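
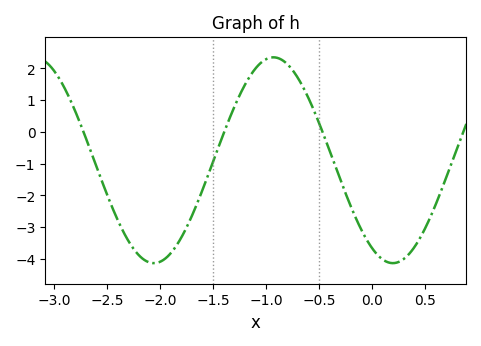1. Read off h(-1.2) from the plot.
1.49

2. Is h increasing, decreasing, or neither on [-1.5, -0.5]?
neither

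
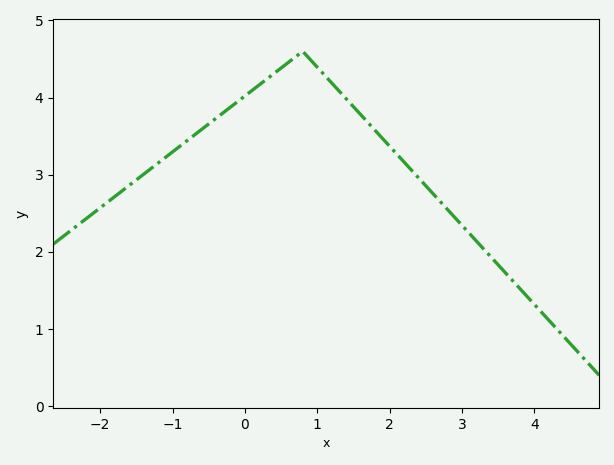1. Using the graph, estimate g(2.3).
3.1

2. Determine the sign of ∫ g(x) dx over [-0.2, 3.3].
positive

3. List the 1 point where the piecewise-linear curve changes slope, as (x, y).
(0.8, 4.6)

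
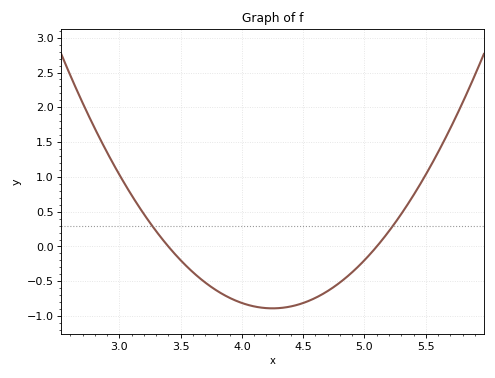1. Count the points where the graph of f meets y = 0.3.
2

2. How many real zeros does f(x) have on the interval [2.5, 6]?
2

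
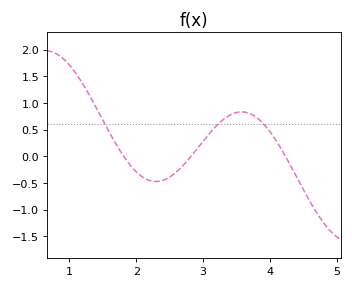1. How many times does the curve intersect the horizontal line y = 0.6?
3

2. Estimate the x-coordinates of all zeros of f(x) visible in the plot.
1.81, 2.82, 4.24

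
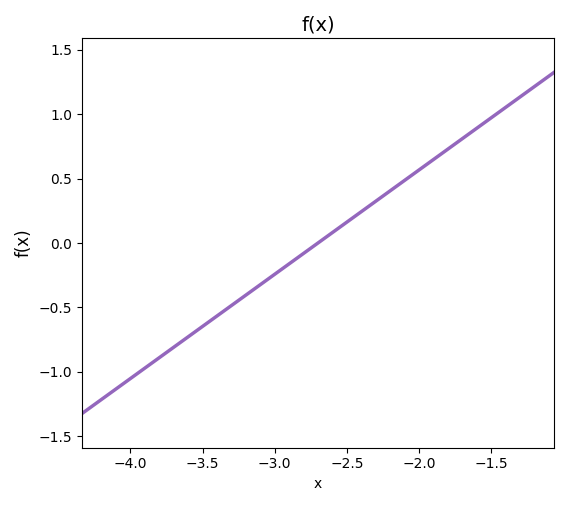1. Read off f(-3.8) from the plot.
-0.9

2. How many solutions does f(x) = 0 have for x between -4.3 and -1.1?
1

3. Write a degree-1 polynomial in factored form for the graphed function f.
y = 0.81(x + 2.7)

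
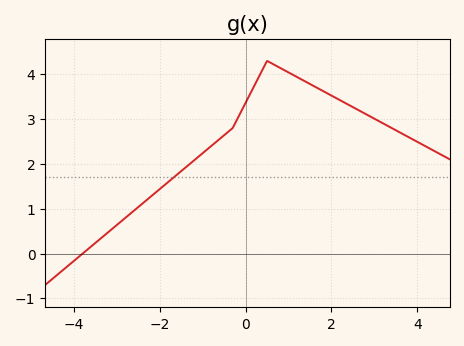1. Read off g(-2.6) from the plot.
0.957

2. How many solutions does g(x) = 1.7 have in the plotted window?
1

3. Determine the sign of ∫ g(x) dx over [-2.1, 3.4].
positive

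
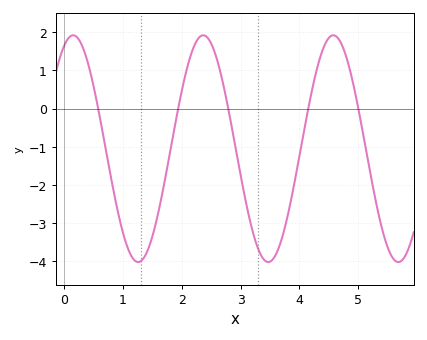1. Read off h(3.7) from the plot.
-3.41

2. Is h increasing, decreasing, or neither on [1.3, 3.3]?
neither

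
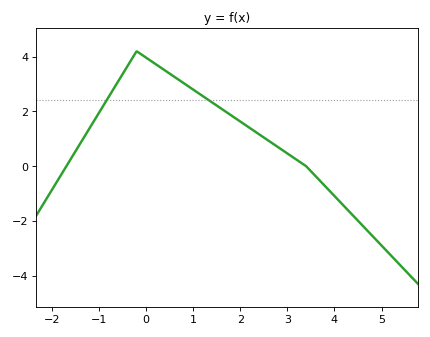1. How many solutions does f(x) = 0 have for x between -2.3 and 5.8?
2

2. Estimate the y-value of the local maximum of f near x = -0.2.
4.2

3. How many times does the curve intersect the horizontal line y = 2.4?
2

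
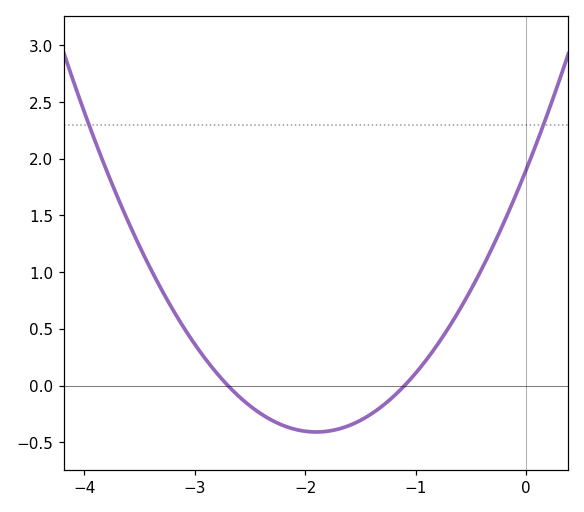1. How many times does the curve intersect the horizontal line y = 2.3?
2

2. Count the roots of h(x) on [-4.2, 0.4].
2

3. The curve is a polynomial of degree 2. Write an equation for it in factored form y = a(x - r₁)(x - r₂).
y = 0.64(x + 2.7)(x + 1.1)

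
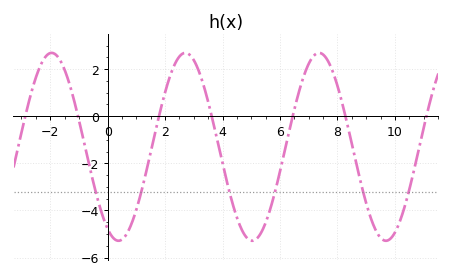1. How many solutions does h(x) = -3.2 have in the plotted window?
6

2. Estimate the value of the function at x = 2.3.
2.2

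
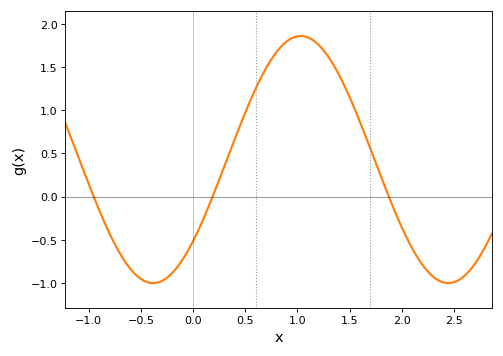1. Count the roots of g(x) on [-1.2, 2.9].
3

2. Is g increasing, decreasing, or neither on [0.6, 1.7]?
neither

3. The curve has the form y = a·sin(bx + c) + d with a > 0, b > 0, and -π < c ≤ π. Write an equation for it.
y = 1.43sin(2.22x - 0.72) + 0.43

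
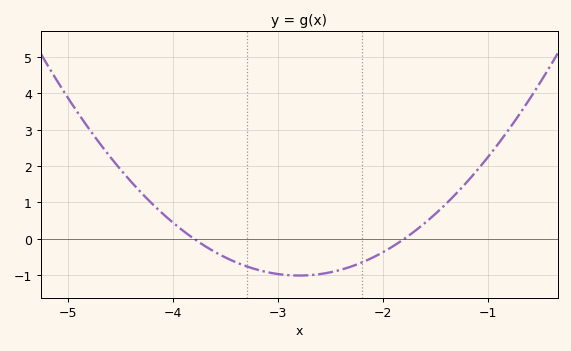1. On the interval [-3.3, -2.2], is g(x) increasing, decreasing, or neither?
neither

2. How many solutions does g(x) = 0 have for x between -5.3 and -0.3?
2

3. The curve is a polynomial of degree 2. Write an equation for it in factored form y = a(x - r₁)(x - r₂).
y = 1.01(x + 3.8)(x + 1.8)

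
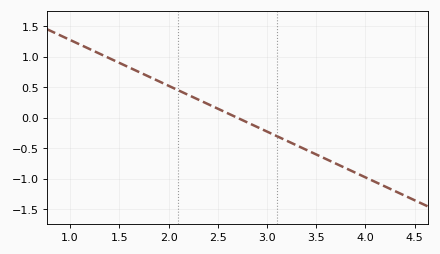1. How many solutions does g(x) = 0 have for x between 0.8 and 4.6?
1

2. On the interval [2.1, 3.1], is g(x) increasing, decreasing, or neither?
decreasing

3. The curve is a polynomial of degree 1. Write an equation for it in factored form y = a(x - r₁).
y = -0.75(x - 2.7)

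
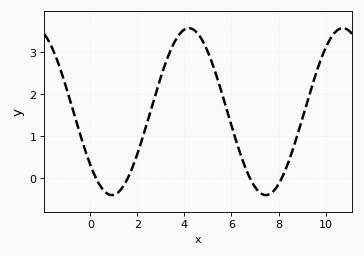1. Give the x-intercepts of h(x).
0.2, 1.6, 6.8, 8.2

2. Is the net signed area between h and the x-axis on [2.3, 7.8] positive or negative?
positive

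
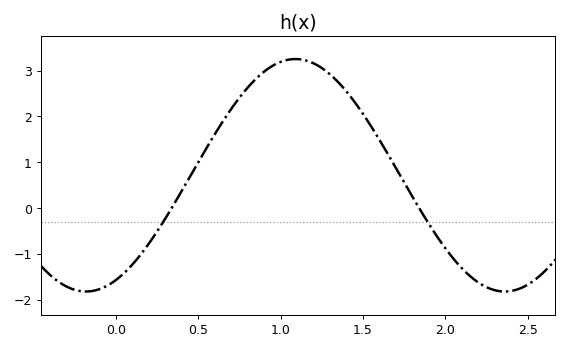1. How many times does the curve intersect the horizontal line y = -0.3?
2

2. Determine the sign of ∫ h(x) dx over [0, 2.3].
positive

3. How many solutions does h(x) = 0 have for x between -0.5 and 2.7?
2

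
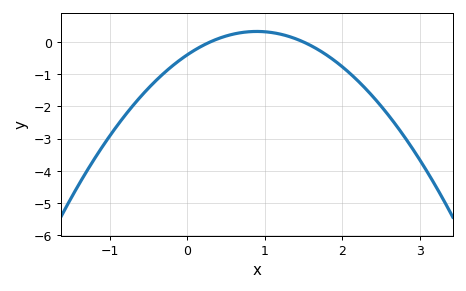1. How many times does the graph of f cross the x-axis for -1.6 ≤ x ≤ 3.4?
2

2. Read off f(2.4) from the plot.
-1.7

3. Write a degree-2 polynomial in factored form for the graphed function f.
y = -0.9(x - 0.3)(x - 1.5)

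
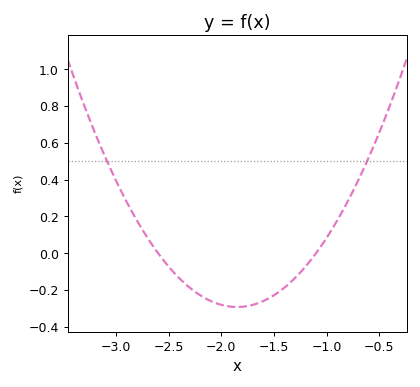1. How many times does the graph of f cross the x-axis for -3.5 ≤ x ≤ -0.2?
2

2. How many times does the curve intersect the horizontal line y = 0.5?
2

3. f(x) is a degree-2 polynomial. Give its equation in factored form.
y = 0.52(x + 2.6)(x + 1.1)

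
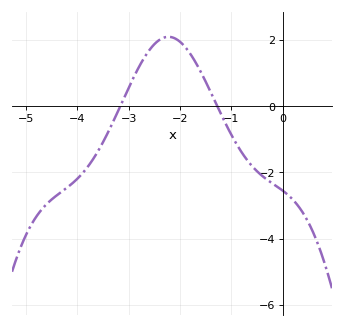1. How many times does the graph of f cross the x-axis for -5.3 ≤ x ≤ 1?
2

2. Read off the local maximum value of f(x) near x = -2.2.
2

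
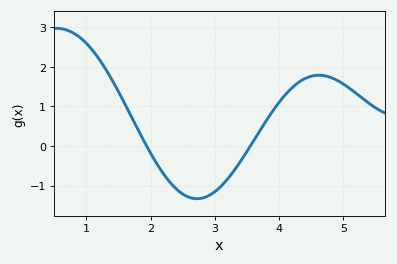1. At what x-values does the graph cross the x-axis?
1.94, 3.55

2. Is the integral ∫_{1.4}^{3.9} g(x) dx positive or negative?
negative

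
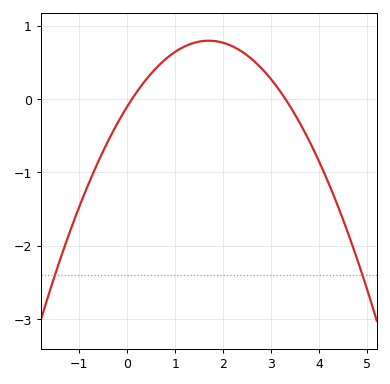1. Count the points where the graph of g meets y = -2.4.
2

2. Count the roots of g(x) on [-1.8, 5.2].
2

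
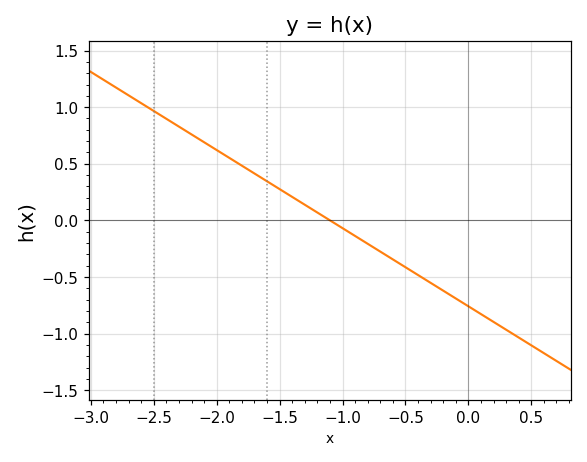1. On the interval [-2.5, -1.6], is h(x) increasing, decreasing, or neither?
decreasing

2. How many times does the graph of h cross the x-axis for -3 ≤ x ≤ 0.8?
1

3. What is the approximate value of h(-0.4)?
-0.5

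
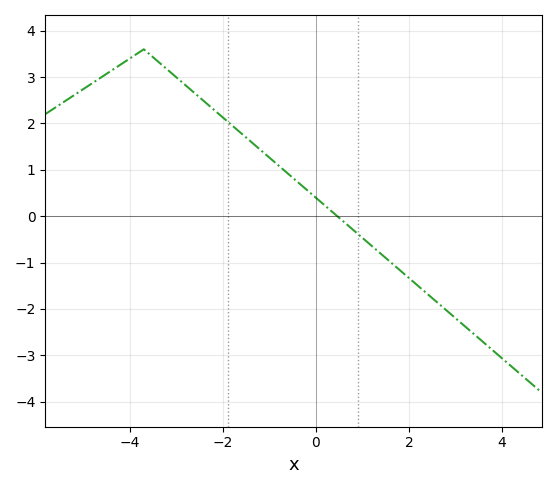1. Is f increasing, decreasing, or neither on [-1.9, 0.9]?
decreasing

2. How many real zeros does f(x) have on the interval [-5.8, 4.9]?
1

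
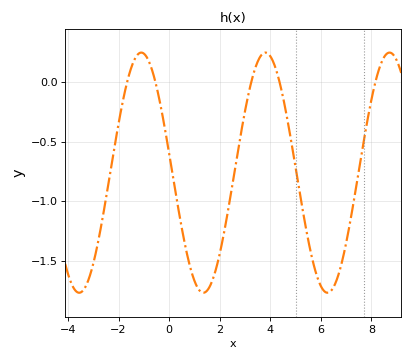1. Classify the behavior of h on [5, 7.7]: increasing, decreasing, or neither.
neither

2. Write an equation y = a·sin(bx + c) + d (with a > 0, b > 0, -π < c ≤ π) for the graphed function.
y = 1.01sin(1.28x + 2.98) - 0.76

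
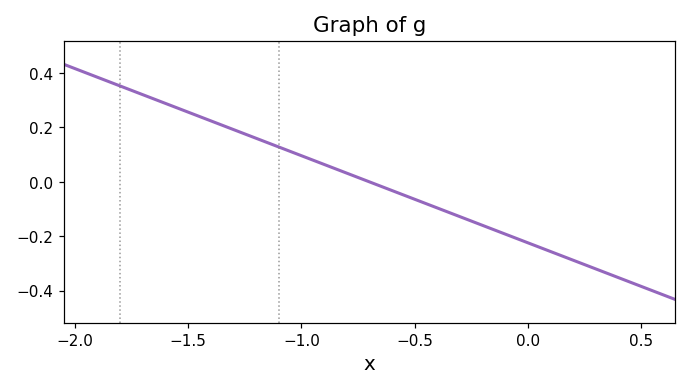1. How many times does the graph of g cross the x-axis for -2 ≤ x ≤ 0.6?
1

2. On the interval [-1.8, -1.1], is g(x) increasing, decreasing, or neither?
decreasing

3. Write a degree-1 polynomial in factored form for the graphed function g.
y = -0.32(x + 0.7)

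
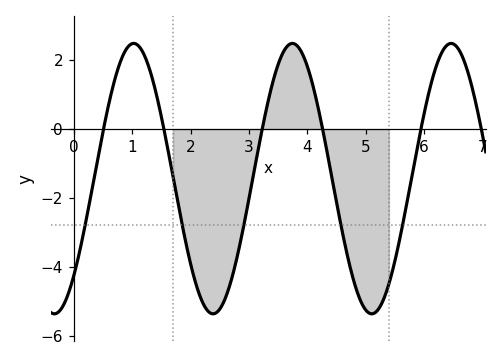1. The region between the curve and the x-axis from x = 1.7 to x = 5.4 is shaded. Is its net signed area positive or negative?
negative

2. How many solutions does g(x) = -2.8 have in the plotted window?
5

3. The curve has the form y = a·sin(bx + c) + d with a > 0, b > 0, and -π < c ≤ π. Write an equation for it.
y = 3.93sin(2.31x - 0.8) - 1.44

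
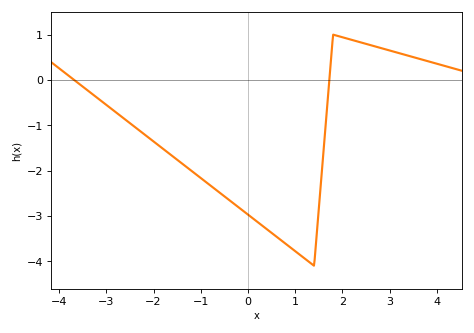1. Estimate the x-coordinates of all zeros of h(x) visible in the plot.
-3.68, 1.72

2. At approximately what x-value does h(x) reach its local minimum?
1.4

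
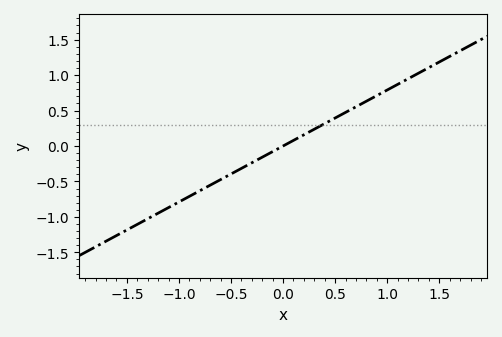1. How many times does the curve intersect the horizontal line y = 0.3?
1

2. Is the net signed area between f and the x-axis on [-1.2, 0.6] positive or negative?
negative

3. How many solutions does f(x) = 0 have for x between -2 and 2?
1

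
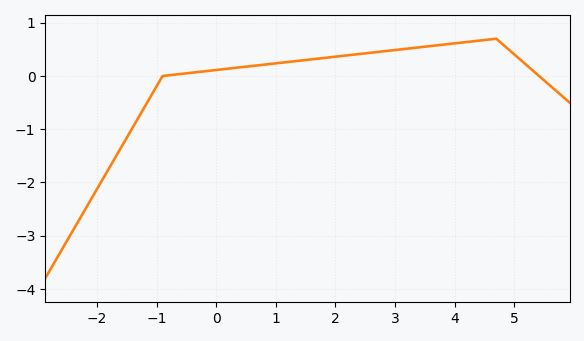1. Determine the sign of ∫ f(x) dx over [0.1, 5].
positive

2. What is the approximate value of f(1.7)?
0.325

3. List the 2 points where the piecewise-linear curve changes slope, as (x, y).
(-0.9, 0); (4.7, 0.7)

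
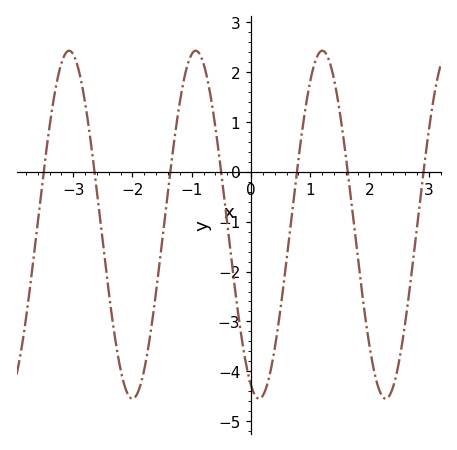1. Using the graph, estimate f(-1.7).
-3.3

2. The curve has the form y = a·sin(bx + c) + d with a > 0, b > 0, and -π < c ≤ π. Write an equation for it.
y = 3.49sin(2.9x - 2) - 1.06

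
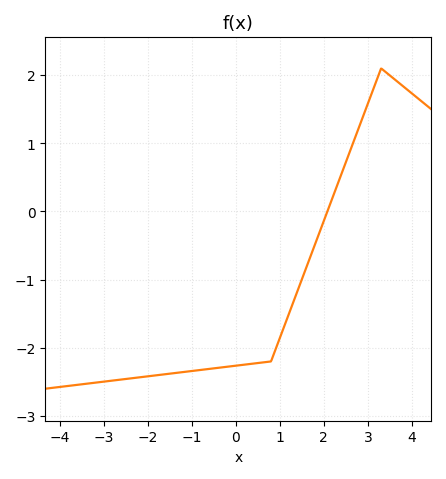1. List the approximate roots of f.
2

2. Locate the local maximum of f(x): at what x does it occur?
3.2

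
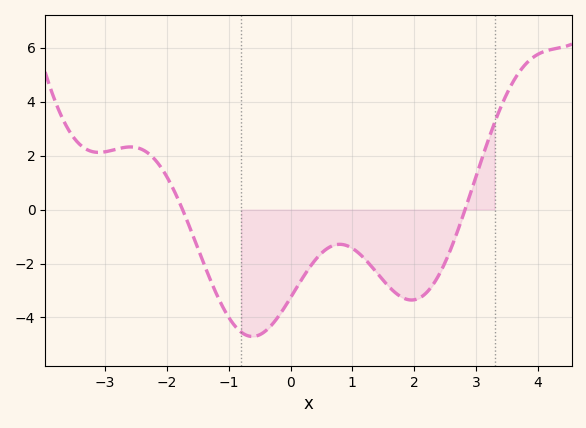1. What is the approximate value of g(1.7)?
-3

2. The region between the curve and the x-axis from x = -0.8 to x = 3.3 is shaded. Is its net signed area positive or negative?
negative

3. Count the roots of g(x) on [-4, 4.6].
2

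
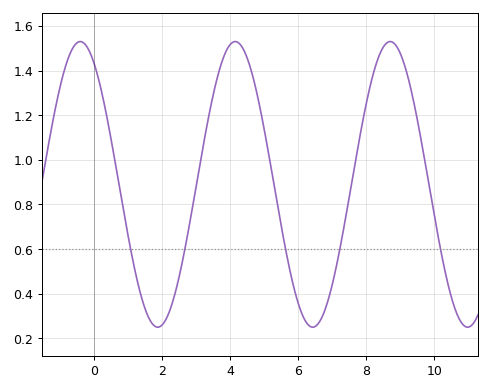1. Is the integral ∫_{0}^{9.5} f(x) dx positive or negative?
positive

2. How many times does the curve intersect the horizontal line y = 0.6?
5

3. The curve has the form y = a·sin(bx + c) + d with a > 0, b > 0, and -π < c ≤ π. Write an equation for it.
y = 0.64sin(1.38x + 2.13) + 0.89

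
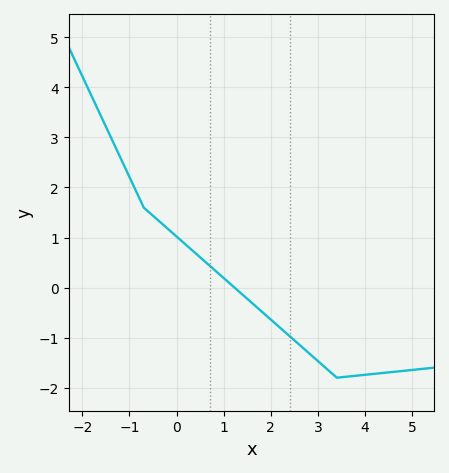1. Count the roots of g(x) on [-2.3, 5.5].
1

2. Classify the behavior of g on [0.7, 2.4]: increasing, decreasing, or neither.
decreasing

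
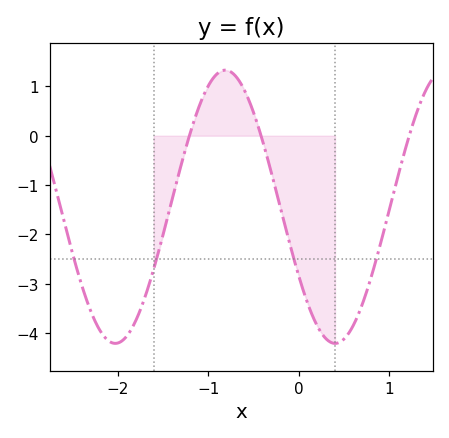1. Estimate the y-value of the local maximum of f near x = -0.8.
1.3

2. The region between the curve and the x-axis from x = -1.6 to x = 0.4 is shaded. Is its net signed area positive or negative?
negative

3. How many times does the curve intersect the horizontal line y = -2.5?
4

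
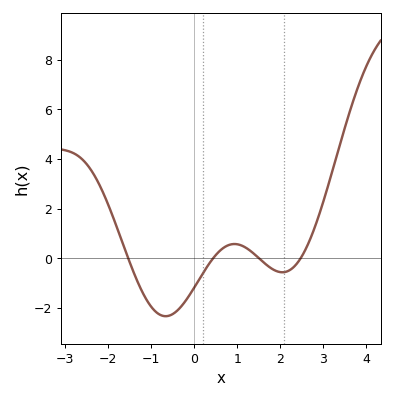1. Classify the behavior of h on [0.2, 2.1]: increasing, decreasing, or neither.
neither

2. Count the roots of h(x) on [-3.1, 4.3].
4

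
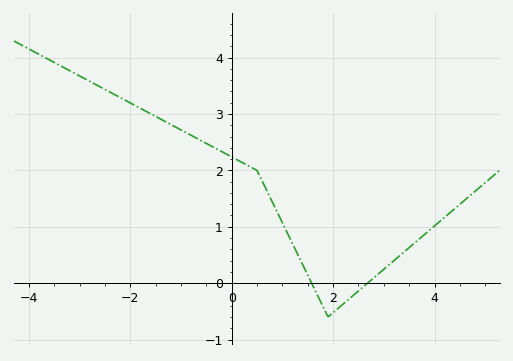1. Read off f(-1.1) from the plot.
2.8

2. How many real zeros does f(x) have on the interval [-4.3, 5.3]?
2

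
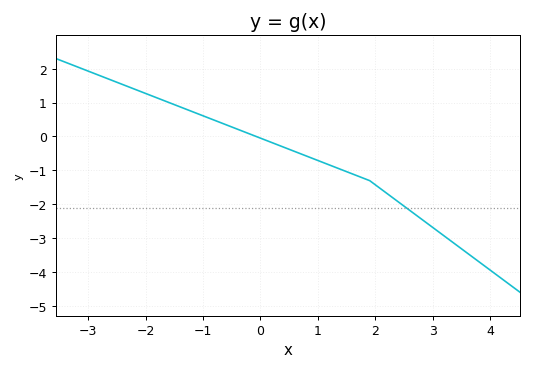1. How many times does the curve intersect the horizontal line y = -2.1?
1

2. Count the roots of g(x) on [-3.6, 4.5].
1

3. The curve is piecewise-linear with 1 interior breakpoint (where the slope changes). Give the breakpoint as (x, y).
(1.9, -1.3)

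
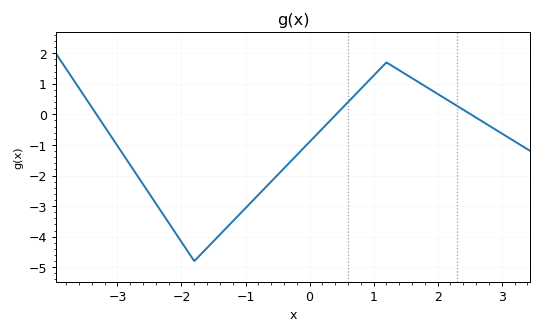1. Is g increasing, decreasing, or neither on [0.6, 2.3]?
neither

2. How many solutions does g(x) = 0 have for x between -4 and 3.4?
3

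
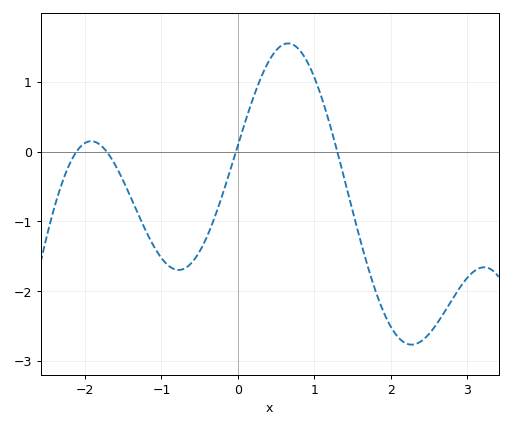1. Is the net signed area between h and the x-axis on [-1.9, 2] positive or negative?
negative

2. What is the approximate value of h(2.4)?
-2.7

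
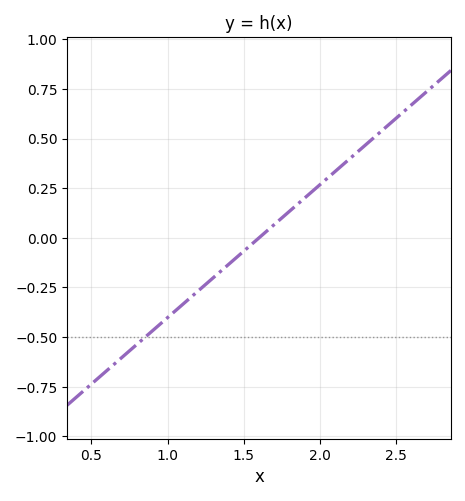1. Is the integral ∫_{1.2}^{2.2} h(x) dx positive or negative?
positive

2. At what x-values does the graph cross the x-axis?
1.6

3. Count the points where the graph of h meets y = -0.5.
1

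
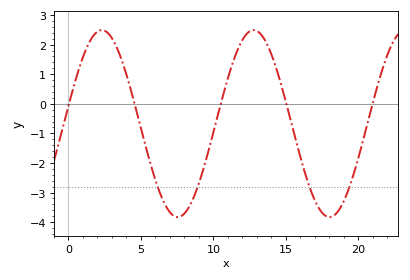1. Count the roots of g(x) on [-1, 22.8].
5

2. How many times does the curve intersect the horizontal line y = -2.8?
4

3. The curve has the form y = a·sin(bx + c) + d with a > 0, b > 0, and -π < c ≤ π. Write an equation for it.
y = 3.16sin(0.6x + 0.19) - 0.67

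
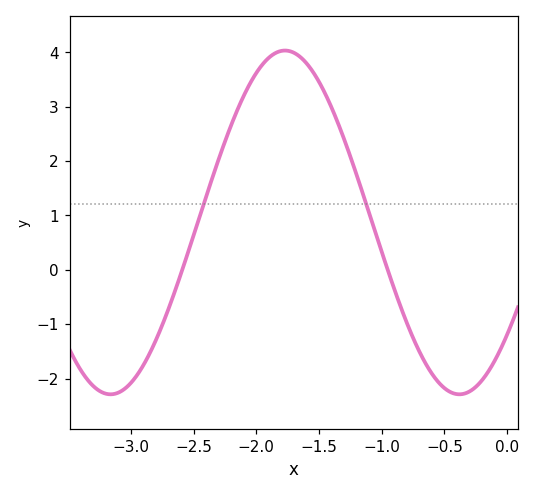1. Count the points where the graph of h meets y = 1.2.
2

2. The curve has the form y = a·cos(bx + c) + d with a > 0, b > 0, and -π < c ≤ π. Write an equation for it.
y = 3.16cos(2.3x - 2.3) + 0.87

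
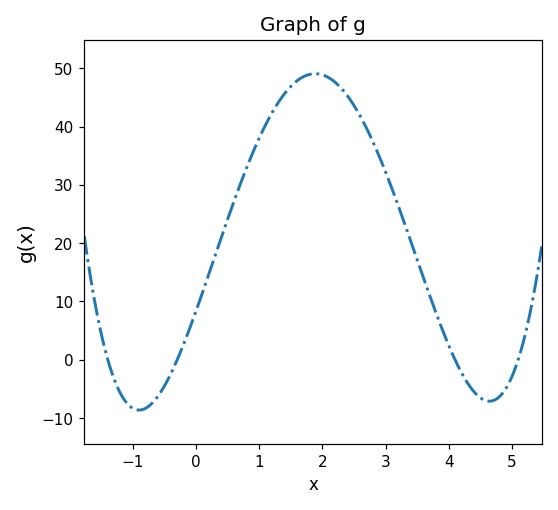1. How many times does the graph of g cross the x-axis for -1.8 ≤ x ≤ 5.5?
4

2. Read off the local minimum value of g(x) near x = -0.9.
-9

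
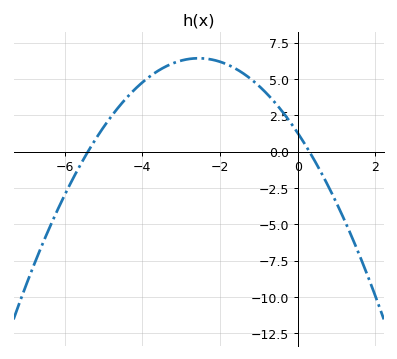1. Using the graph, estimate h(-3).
6.5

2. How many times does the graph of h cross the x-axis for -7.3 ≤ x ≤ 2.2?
2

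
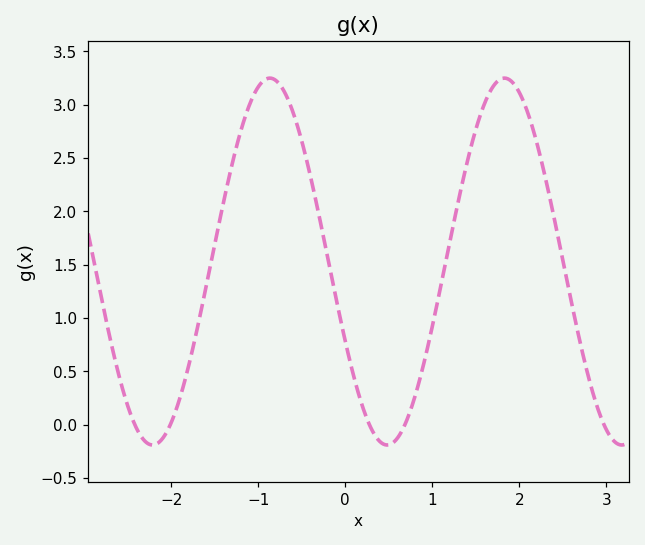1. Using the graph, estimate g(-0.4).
2.33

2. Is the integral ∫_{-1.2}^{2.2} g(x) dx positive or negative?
positive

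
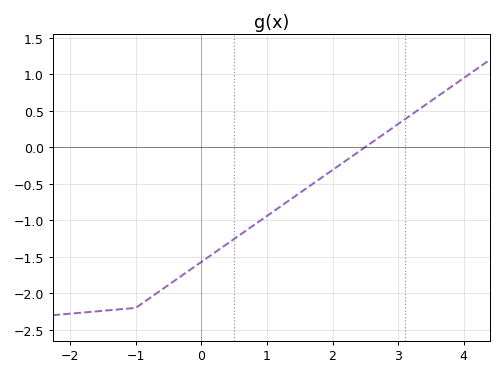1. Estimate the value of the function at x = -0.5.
-1.89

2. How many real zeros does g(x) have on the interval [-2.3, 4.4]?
1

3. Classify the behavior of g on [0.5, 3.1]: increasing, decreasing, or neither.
increasing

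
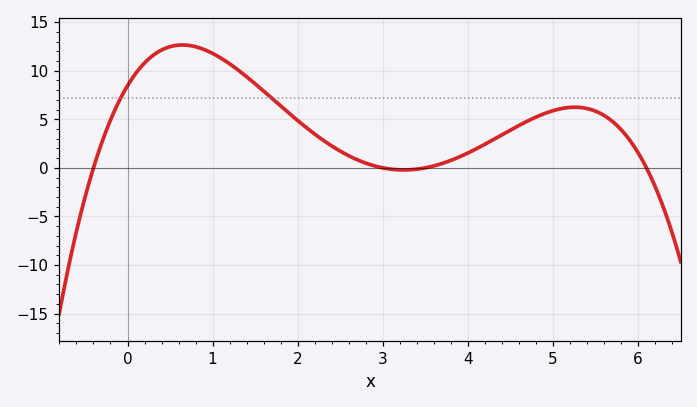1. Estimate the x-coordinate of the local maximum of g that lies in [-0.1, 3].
0.6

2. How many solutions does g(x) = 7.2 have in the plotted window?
2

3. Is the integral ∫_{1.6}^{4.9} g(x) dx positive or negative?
positive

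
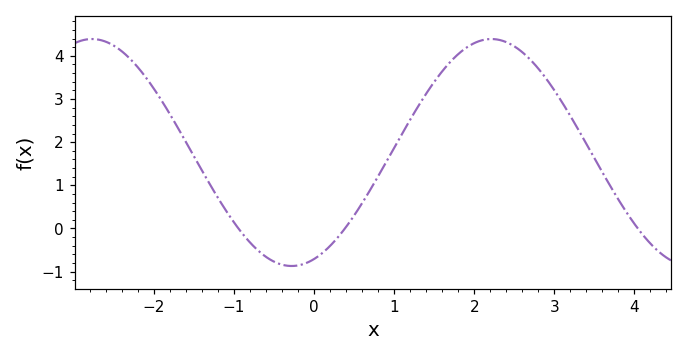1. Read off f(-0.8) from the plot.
-0.323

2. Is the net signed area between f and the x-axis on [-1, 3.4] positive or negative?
positive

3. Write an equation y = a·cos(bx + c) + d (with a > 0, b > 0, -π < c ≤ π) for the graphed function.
y = 2.63cos(1.26x - 2.79) + 1.76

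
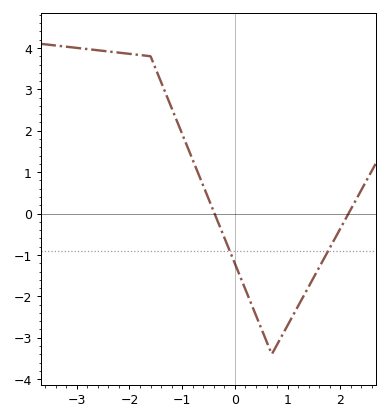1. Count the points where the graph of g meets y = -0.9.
2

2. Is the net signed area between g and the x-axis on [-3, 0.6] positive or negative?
positive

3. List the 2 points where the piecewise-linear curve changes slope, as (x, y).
(-1.6, 3.8); (0.7, -3.4)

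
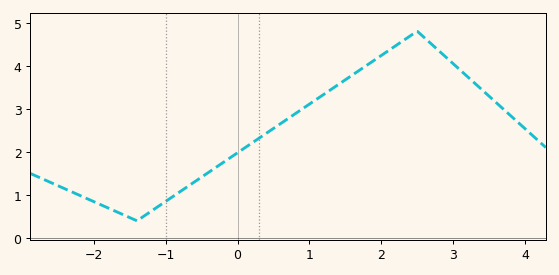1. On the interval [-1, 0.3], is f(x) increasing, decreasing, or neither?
increasing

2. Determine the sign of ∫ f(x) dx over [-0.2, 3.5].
positive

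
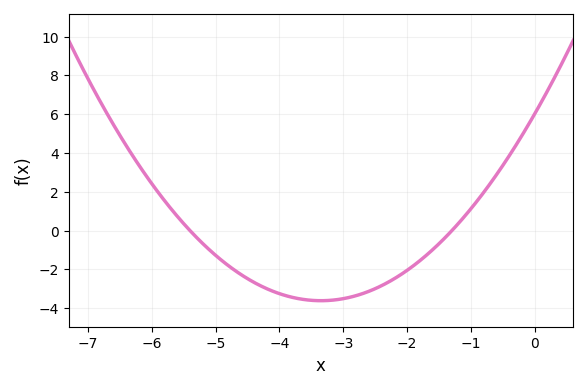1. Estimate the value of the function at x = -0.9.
1.6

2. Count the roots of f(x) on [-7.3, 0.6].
2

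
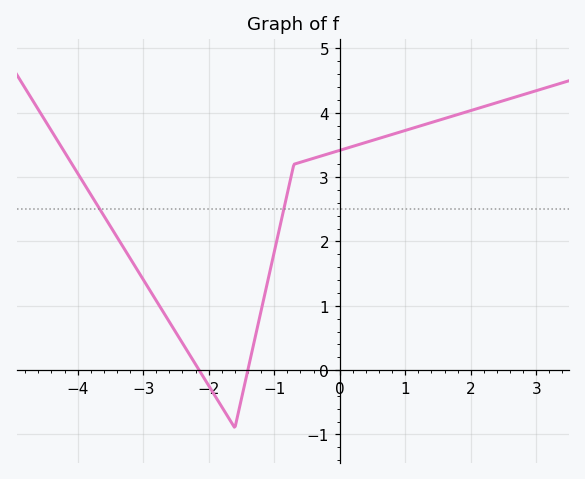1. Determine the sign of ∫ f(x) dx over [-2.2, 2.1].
positive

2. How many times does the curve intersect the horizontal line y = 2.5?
2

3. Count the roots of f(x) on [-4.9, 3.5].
2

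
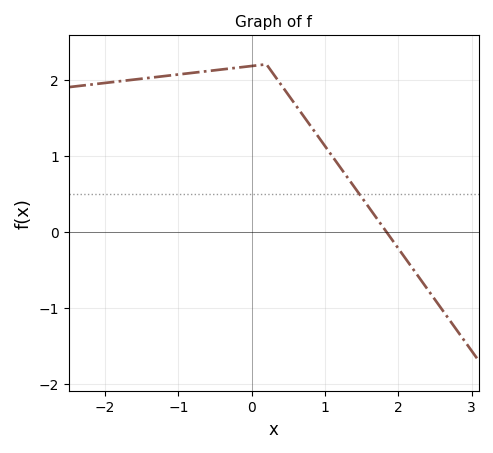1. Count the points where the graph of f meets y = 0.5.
1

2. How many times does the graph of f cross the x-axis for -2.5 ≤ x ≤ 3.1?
1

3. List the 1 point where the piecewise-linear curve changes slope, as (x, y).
(0.2, 2.2)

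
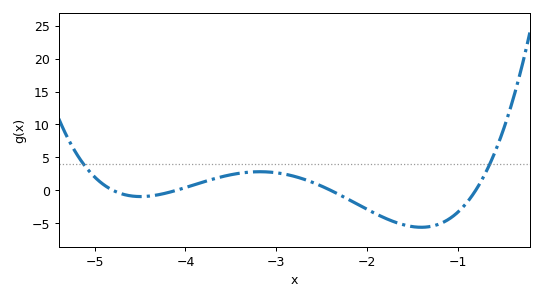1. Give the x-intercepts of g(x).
-4.8, -4.1, -2.4, -0.8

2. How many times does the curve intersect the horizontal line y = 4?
2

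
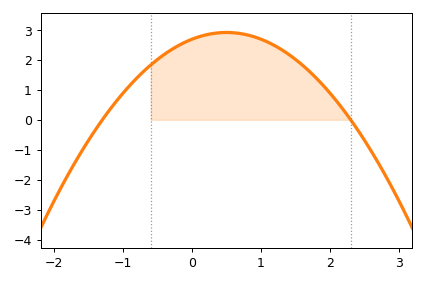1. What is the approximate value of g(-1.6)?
-1.1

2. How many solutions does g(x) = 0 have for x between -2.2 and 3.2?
2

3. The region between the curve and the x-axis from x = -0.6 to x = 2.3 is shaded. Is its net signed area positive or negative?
positive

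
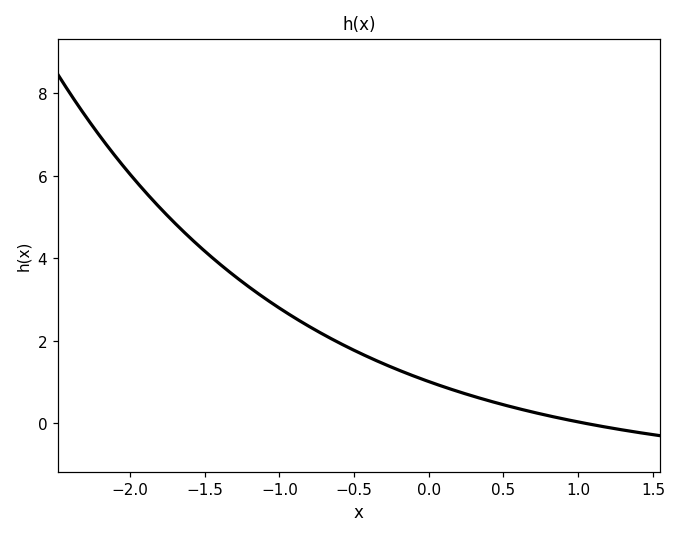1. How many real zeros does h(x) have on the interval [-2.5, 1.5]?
1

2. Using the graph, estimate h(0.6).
0.354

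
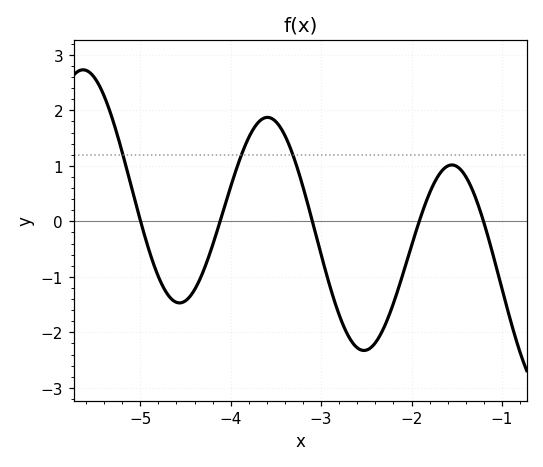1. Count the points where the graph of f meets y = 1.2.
3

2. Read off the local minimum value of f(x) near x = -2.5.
-2.3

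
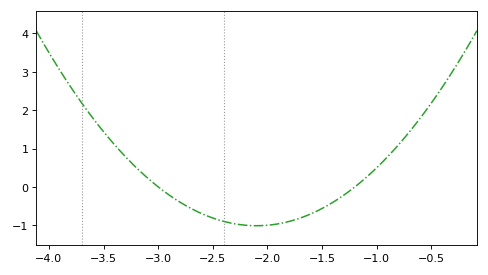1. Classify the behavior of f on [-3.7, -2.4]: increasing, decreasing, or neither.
decreasing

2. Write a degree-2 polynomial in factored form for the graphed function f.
y = 1.25(x + 3)(x + 1.2)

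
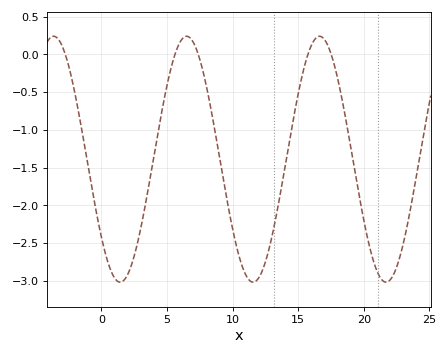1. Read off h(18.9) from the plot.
-1.12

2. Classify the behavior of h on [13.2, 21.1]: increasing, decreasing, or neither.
neither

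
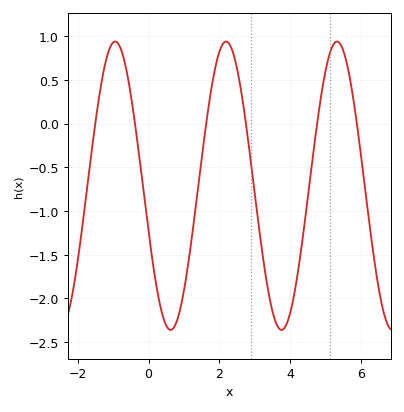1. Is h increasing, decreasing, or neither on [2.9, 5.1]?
neither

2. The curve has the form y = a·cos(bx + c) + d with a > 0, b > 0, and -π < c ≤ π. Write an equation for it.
y = 1.65cos(2.01x + 1.89) - 0.71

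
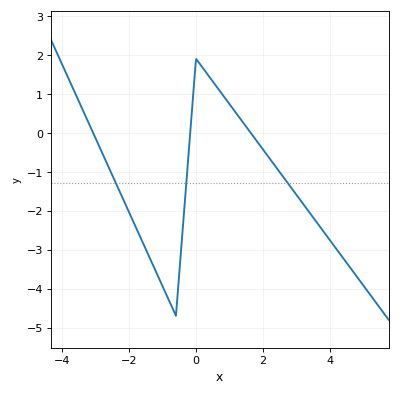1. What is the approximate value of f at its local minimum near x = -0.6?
-4.7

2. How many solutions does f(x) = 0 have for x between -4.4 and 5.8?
3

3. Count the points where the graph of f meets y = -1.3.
3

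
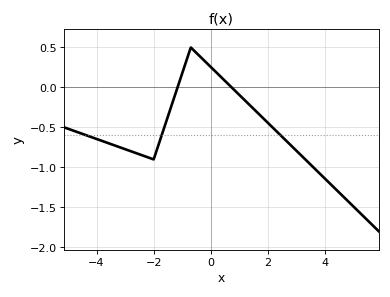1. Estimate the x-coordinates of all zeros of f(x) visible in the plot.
-1.2, 0.8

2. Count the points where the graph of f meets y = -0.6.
3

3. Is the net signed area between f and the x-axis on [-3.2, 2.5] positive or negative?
negative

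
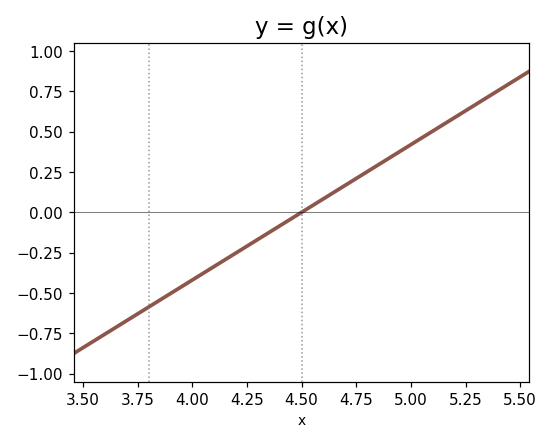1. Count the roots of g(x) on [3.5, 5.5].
1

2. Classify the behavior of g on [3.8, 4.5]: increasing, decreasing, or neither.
increasing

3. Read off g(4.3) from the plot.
-0.168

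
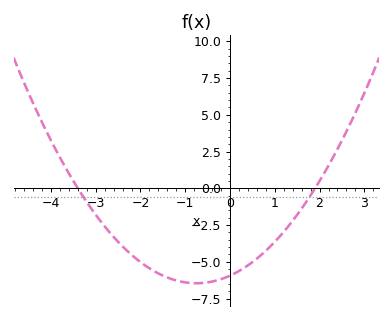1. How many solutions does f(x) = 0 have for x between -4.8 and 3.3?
2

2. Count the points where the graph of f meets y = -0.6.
2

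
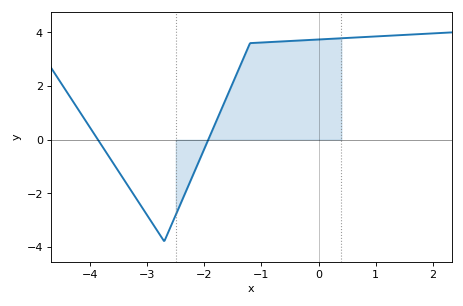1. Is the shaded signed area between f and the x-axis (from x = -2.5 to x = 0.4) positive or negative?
positive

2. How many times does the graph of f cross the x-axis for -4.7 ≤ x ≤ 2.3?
2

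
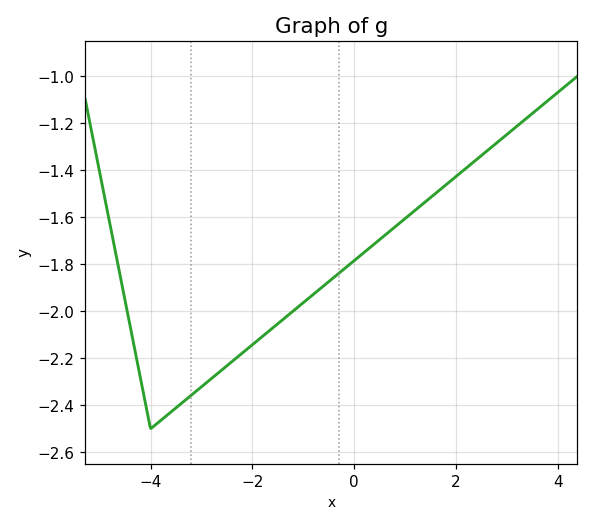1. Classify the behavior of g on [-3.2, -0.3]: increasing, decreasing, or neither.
increasing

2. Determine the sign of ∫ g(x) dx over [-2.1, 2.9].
negative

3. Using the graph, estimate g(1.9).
-1.45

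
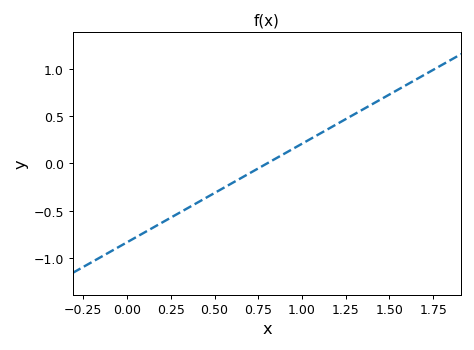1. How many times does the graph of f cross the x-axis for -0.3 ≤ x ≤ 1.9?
1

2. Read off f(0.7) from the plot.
-0.104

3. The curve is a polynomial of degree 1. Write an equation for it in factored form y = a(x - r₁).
y = 1.04(x - 0.8)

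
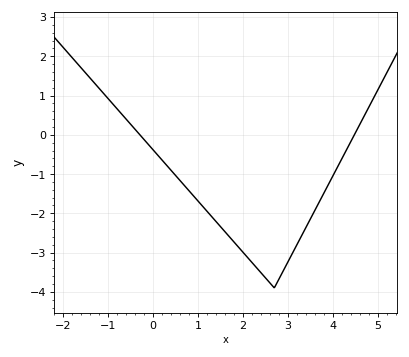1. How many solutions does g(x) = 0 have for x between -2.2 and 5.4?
2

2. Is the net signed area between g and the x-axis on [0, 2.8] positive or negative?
negative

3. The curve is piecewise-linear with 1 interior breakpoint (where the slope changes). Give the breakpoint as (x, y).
(2.7, -3.9)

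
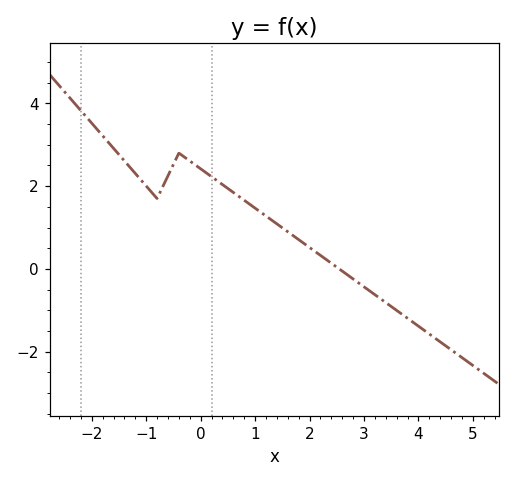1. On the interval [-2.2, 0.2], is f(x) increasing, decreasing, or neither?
neither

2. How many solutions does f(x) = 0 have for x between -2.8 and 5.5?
1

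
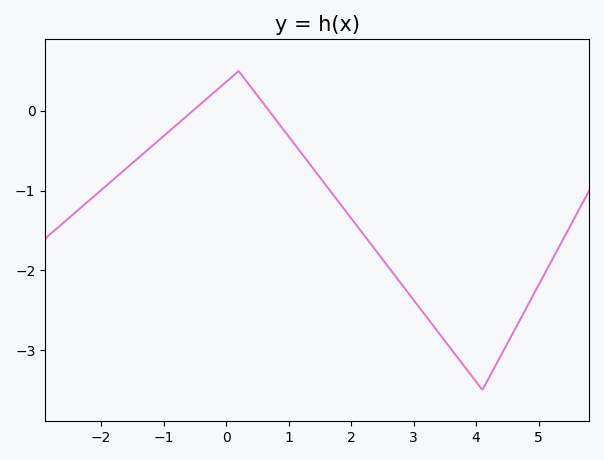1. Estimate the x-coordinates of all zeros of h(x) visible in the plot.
-0.6, 0.6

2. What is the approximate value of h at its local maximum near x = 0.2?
0.5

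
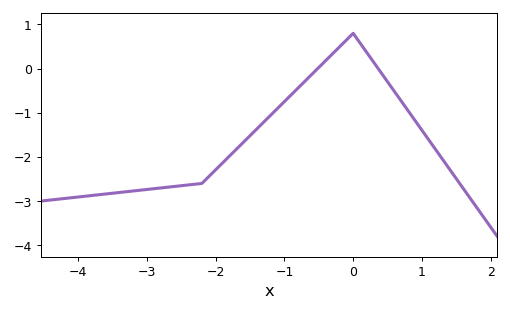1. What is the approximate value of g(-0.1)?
0.645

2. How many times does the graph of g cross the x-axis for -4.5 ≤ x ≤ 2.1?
2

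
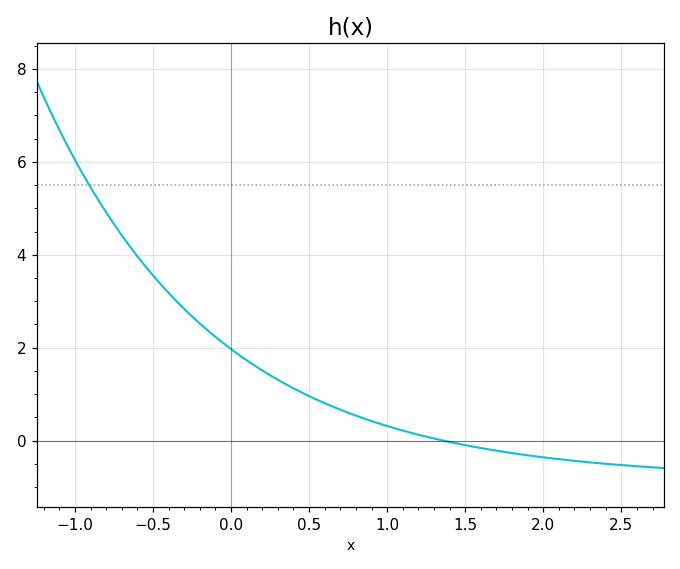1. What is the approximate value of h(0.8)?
0.538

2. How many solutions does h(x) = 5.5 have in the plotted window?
1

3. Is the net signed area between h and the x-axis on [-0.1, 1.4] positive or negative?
positive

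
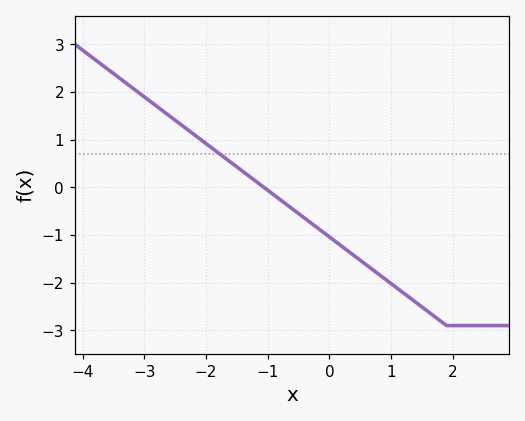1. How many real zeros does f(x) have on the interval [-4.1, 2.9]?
1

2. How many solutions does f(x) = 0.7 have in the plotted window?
1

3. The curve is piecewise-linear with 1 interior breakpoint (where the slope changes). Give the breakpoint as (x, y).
(1.9, -2.9)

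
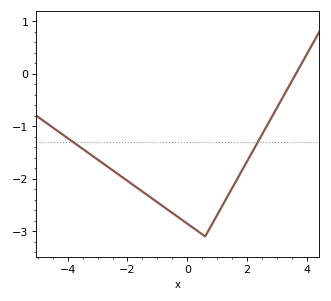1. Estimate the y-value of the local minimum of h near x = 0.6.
-3.1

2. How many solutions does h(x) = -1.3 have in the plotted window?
2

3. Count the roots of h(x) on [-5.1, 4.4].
1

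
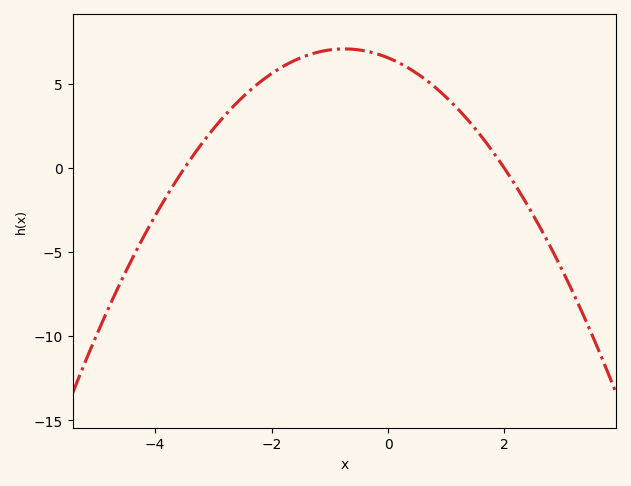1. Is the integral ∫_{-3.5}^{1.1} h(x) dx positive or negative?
positive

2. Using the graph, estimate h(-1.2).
7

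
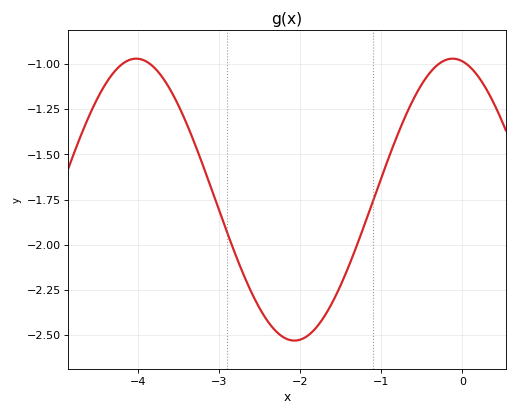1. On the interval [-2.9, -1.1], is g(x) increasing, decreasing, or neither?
neither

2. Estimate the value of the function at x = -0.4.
-1.04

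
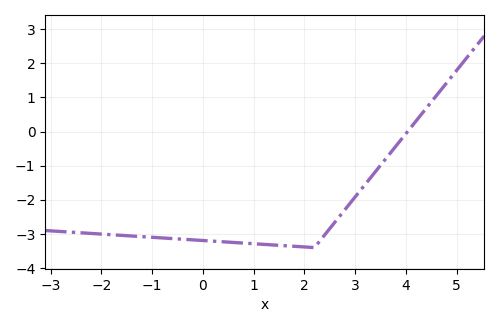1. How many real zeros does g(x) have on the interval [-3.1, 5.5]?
1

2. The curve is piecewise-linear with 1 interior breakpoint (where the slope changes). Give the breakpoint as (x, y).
(2.2, -3.4)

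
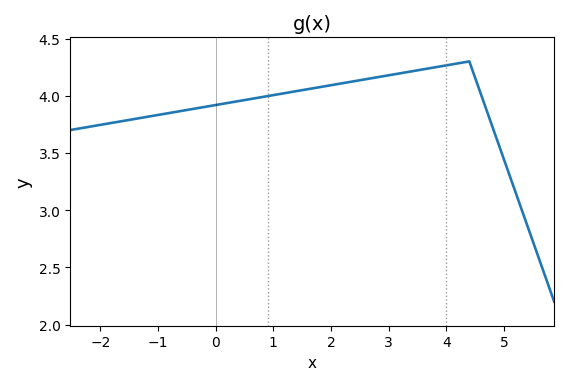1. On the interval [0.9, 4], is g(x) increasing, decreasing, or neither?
increasing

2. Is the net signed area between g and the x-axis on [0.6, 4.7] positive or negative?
positive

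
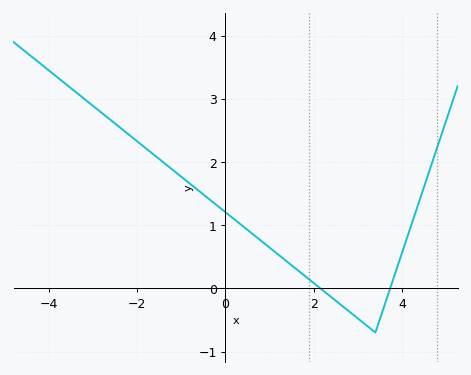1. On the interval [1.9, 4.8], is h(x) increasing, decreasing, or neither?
neither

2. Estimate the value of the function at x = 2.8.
-0.363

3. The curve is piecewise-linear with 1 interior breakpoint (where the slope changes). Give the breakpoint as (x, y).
(3.4, -0.7)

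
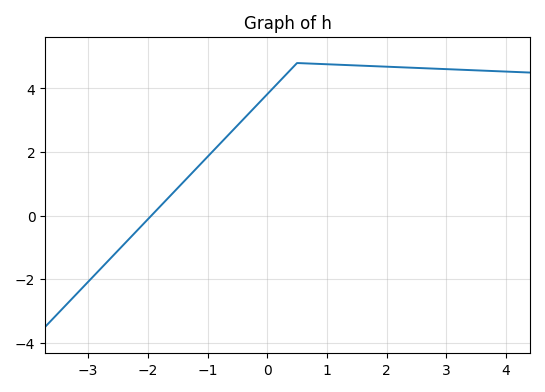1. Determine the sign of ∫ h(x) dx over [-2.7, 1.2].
positive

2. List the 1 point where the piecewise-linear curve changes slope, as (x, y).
(0.5, 4.8)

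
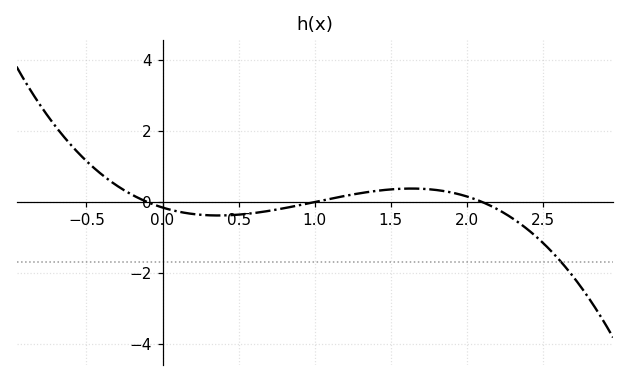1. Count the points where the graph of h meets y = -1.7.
1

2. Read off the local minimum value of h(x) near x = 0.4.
-0.4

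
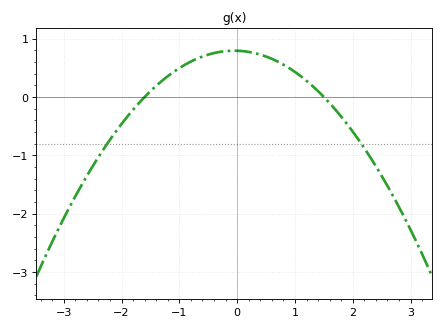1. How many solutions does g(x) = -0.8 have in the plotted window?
2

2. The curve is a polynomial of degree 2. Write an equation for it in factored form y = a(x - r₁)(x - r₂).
y = -0.33(x + 1.6)(x - 1.5)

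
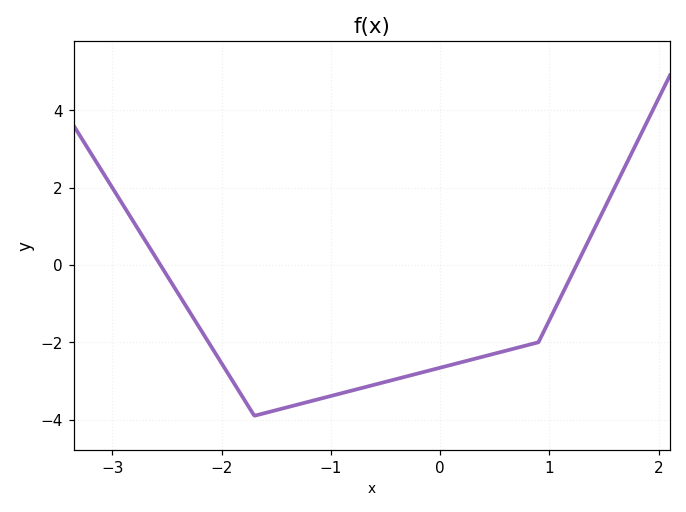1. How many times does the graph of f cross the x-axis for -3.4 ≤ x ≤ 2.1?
2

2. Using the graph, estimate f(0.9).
-2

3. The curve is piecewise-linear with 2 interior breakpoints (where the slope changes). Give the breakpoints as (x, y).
(-1.7, -3.9); (0.9, -2)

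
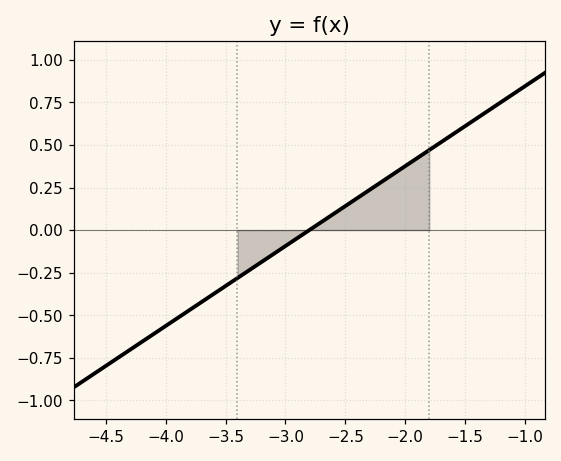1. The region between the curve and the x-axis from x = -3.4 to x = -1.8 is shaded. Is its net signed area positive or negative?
positive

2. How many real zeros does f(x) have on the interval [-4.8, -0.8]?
1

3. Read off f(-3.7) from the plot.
-0.423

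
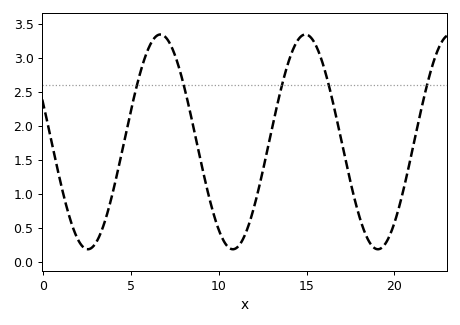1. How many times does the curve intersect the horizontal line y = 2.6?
5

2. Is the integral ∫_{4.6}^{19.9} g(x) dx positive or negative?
positive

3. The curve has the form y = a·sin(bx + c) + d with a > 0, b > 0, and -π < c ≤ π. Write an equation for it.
y = 1.58sin(0.76x + 2.8) + 1.76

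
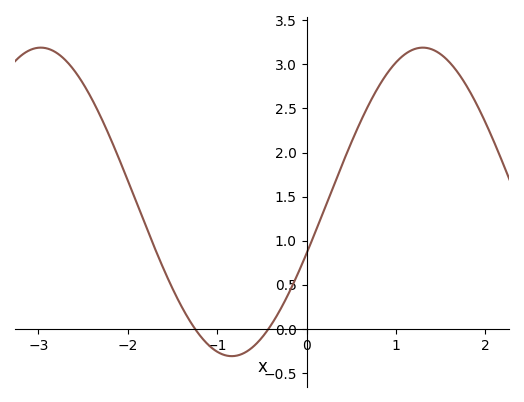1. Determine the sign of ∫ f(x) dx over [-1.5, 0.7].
positive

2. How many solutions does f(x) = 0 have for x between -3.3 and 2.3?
2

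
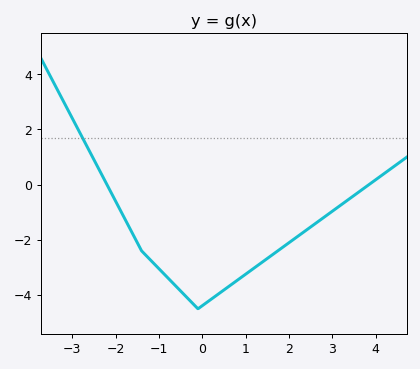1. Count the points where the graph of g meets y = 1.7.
1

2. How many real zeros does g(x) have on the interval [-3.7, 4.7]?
2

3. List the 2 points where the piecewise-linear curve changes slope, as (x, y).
(-1.4, -2.4); (-0.1, -4.5)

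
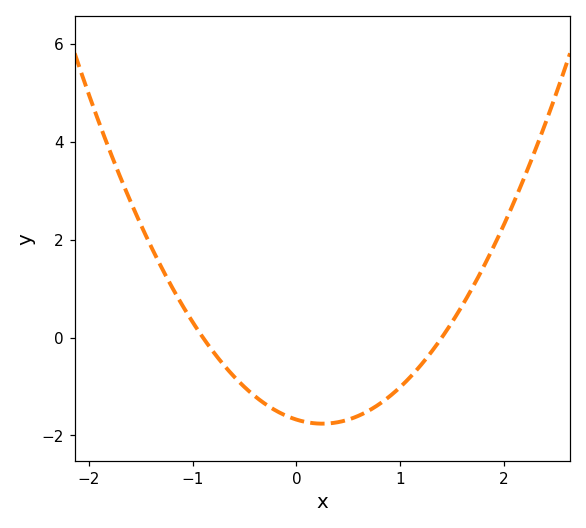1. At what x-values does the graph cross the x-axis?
-0.9, 1.4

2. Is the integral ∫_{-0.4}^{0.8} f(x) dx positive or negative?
negative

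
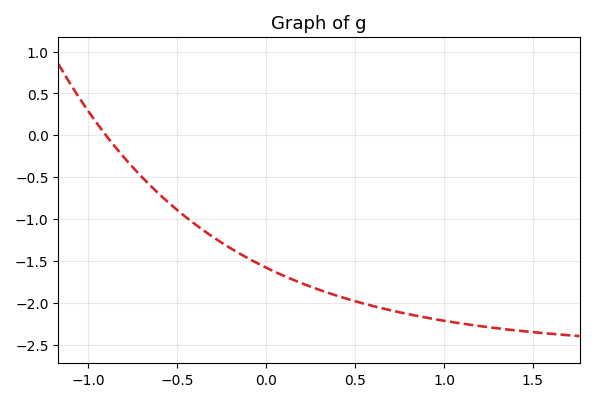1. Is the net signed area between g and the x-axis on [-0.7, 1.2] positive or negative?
negative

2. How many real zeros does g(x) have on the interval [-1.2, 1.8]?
1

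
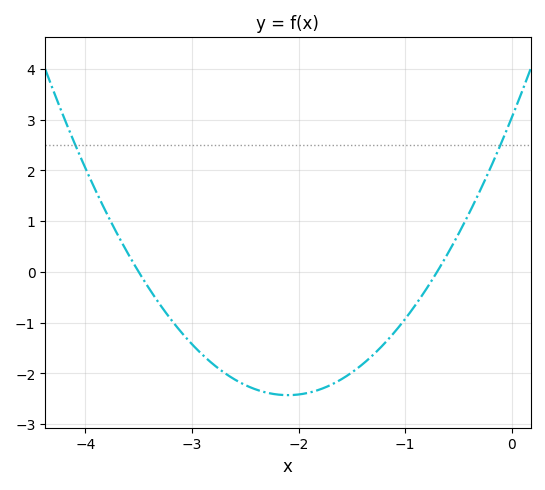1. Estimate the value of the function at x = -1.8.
-2.3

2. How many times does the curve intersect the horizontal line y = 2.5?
2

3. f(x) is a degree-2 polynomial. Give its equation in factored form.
y = 1.24(x + 3.5)(x + 0.7)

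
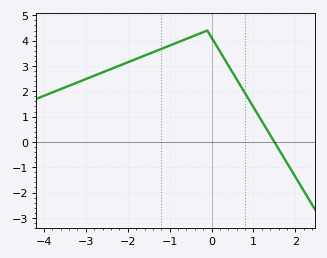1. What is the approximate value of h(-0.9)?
3.87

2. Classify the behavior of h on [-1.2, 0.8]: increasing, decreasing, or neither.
neither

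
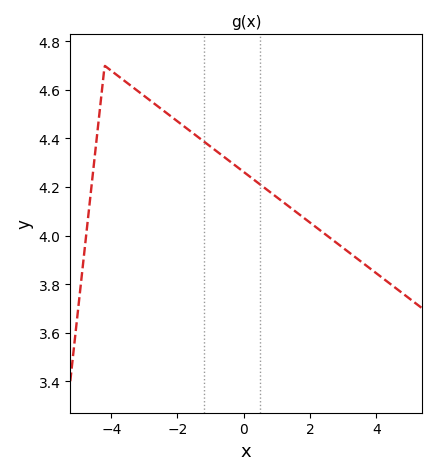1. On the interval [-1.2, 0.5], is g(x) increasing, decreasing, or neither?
decreasing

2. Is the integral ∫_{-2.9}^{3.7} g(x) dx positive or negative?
positive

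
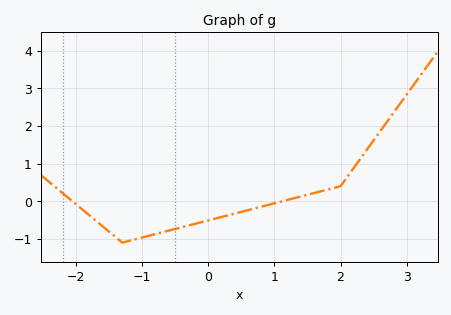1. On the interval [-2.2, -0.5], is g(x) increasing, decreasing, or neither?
neither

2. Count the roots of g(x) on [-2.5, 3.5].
2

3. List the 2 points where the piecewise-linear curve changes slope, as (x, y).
(-1.3, -1.1); (2, 0.4)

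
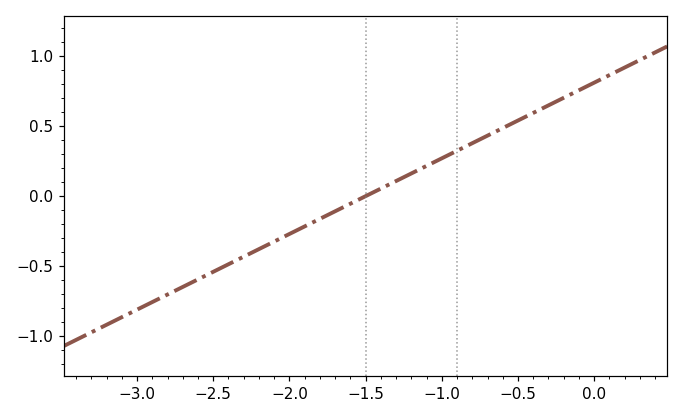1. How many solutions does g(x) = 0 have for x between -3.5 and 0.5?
1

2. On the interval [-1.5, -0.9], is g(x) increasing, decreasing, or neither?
increasing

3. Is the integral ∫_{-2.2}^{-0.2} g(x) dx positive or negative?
positive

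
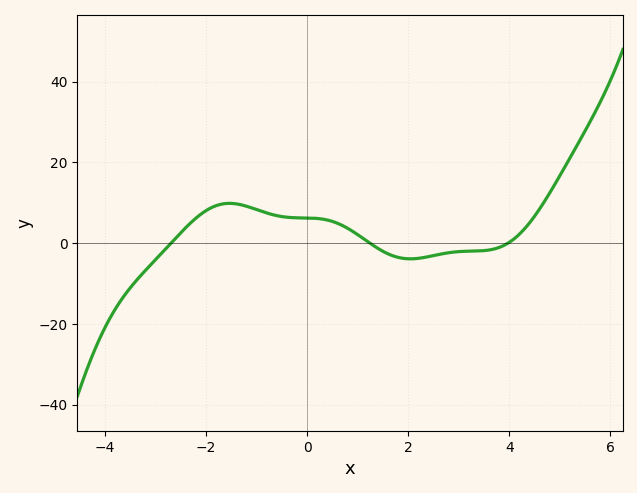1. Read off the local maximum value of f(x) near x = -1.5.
9.85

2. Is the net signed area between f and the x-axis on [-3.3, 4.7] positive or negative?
positive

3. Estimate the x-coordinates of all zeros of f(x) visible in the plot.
-2.7, 1.24, 3.97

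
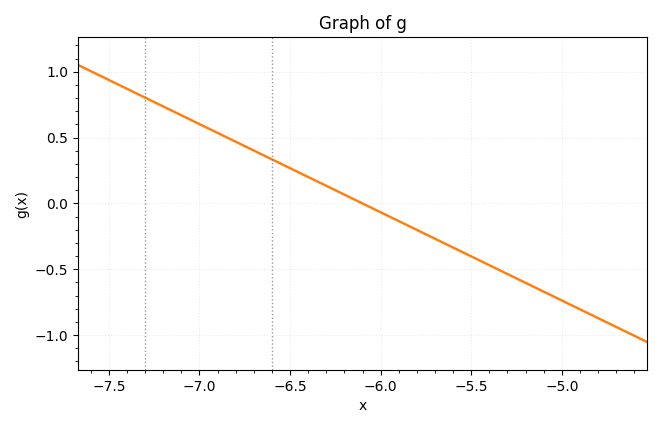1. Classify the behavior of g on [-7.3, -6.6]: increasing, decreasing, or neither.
decreasing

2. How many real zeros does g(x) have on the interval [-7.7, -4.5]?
1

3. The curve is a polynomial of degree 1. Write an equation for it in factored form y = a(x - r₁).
y = -0.67(x + 6.1)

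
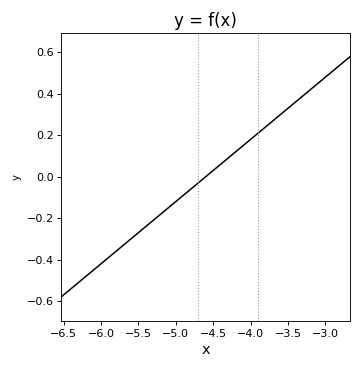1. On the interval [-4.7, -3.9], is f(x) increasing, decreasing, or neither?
increasing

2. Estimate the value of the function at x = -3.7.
0.26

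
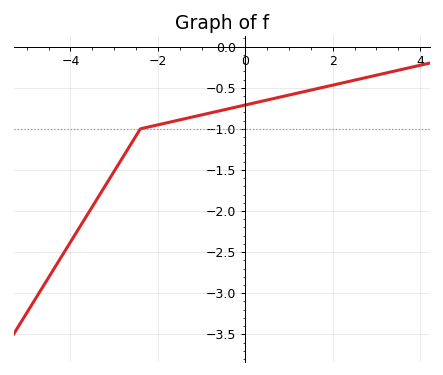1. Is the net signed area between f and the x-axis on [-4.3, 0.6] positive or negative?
negative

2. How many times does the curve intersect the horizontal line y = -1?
1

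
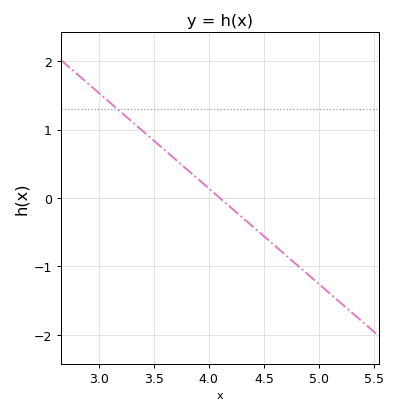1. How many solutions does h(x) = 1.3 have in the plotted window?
1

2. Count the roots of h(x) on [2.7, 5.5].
1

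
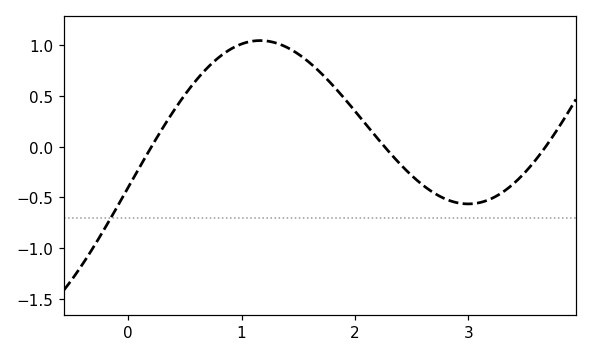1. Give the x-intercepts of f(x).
0.2, 2.3, 3.7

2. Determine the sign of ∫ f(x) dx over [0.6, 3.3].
positive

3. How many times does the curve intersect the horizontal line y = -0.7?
1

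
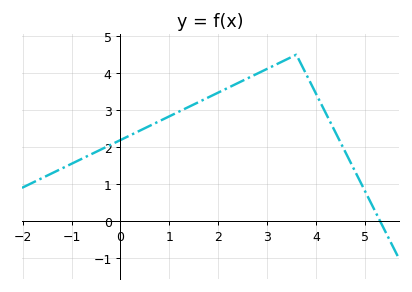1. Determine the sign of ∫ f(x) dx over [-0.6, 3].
positive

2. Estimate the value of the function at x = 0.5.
2.51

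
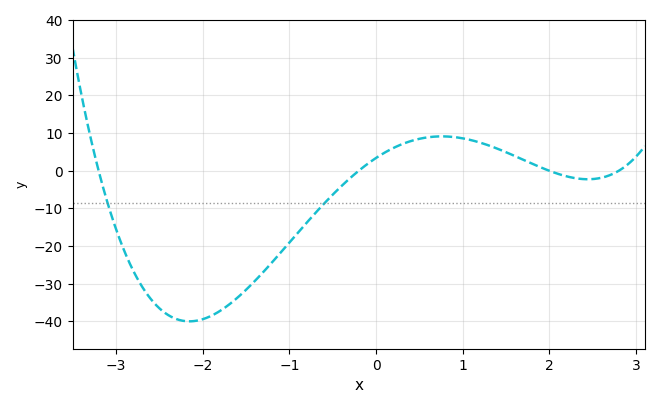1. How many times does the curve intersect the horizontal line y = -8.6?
2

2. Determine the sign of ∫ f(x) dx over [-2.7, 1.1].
negative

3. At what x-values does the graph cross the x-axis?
-3.2, -0.2, 2, 2.8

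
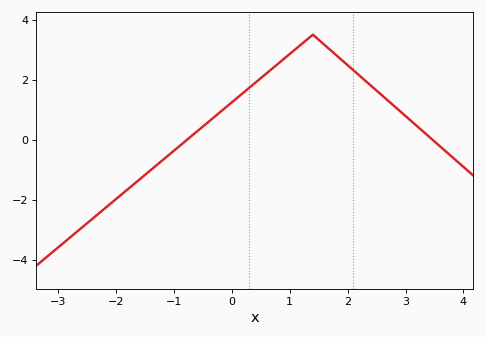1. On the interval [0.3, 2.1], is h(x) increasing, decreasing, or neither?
neither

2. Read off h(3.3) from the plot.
0.279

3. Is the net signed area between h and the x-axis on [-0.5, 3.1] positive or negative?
positive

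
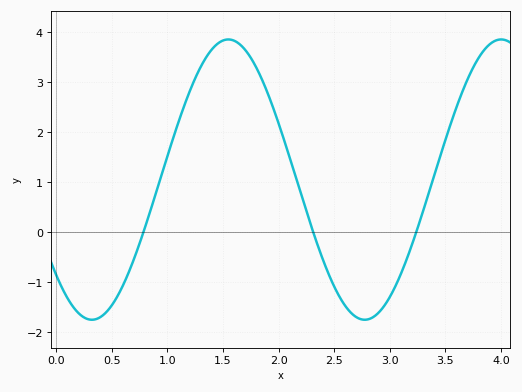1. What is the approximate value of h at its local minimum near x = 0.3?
-1.7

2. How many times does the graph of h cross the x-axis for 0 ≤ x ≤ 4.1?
3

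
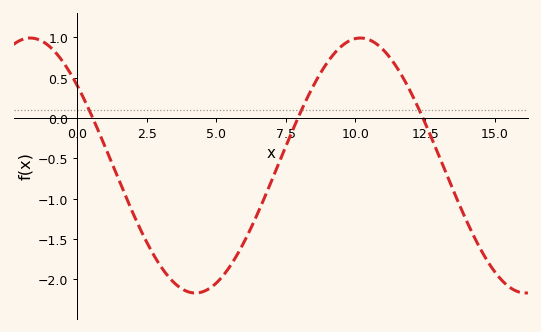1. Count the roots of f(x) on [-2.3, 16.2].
3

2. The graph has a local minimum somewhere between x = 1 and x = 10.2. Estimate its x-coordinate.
4.25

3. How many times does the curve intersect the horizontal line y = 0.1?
3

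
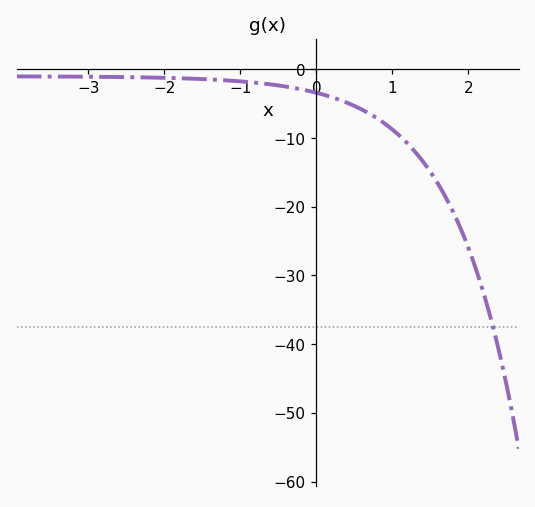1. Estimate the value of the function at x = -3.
-1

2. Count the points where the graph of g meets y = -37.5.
1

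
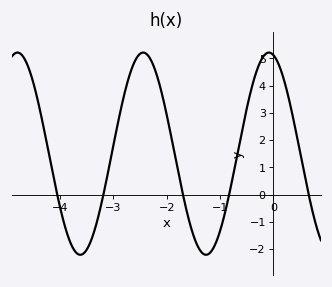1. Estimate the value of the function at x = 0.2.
4.18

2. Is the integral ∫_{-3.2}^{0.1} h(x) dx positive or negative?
positive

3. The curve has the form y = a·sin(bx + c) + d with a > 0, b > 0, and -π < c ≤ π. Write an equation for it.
y = 3.71sin(2.67x + 1.8) + 1.5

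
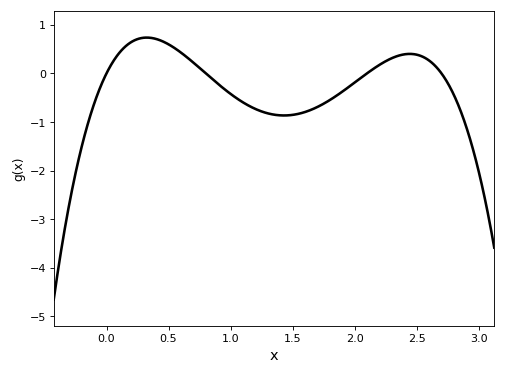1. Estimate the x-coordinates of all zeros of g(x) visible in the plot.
0, 0.8, 2.1, 2.7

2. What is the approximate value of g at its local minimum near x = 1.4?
-0.9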